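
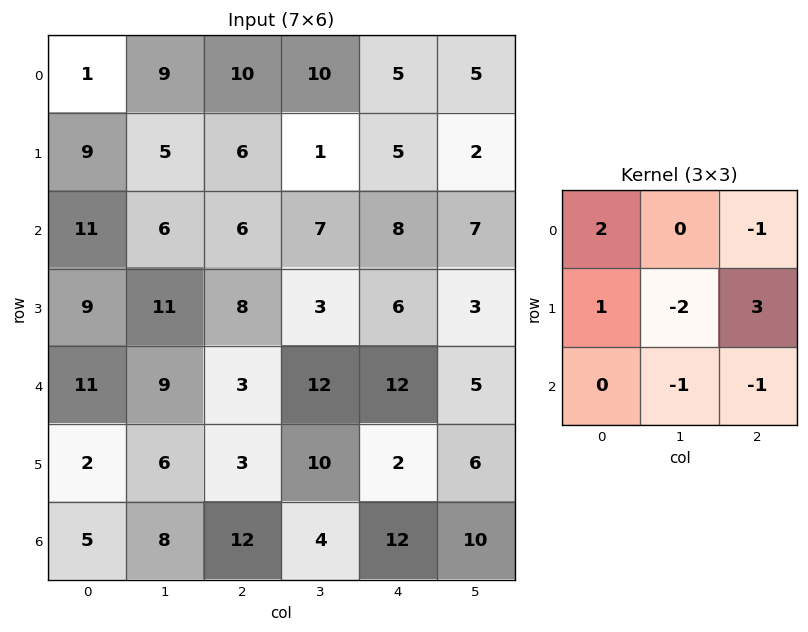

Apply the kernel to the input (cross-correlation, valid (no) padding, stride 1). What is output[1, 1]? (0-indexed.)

The receptive field on the input at this output position is [5 6 1 / 6 6 7 / 11 8 3]. Elementwise product with the kernel and sum: 5·2 + 1·-1 + 6·1 + 6·-2 + 7·3 + 8·-1 + 3·-1.

13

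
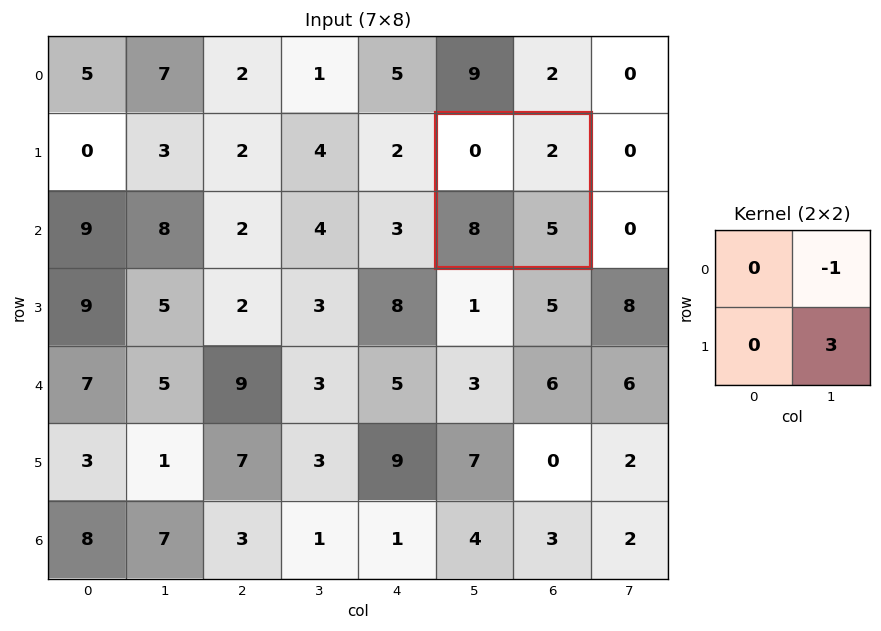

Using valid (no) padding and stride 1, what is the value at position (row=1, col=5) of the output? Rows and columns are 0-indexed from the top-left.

13

The receptive field on the input at this output position is [0 2 / 8 5]. Elementwise product with the kernel and sum: 2·-1 + 5·3.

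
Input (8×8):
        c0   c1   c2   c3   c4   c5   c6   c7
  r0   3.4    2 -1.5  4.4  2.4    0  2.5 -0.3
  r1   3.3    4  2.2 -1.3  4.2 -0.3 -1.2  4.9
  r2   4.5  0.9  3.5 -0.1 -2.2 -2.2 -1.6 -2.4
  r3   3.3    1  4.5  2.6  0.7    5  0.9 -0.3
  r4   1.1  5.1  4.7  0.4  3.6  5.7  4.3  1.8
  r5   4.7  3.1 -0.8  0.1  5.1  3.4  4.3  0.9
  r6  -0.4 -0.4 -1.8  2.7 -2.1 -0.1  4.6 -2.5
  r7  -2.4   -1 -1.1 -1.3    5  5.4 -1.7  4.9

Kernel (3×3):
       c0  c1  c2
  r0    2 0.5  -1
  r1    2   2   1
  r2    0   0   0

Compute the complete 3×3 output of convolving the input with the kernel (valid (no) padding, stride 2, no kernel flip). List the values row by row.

26.1 2.8 8.9
19.05 24.05 8.4
14.85 9.7 27.05

Output[0,0]: The receptive field on the input at this output position is [3.4 2 -1.5 / 3.3 4 2.2 / 4.5 0.9 3.5]. Elementwise product with the kernel and sum: 3.4·2 + 2·0.5 + -1.5·-1 + 3.3·2 + 4·2 + 2.2·1.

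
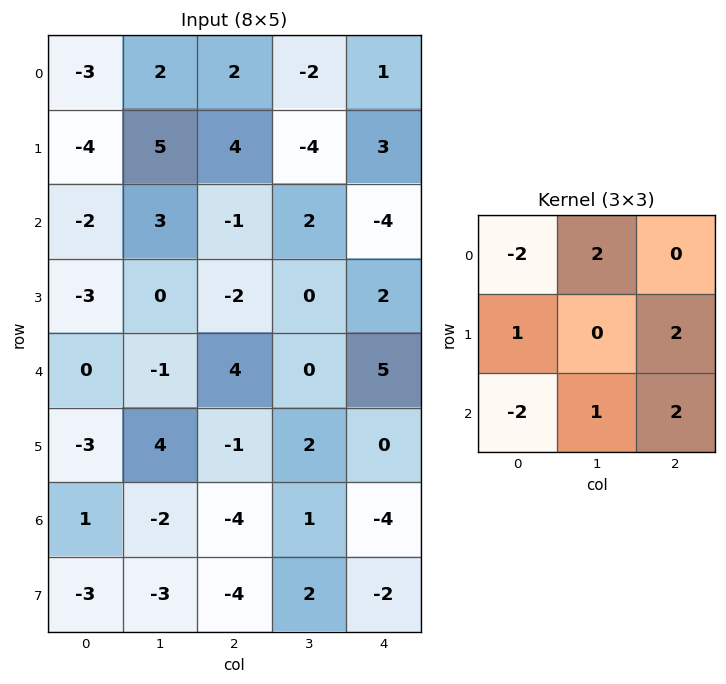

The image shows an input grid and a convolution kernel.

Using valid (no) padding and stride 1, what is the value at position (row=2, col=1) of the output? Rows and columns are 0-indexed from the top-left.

-2

The receptive field on the input at this output position is [3 -1 2 / 0 -2 0 / -1 4 0]. Elementwise product with the kernel and sum: 3·-2 + -1·2 + 0·1 + 0·2 + -1·-2 + 4·1 + 0·2.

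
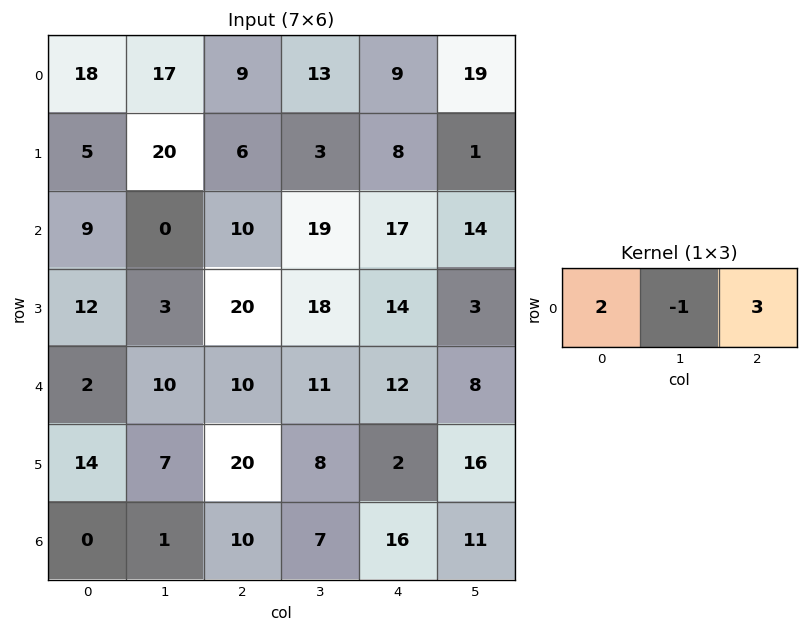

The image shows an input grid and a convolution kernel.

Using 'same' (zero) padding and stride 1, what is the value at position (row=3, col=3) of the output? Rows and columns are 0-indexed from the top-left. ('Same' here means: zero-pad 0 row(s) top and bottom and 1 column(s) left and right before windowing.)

64

The receptive field on the zero-padded input at this output position is [20 18 14]. Elementwise product with the kernel and sum: 20·2 + 18·-1 + 14·3.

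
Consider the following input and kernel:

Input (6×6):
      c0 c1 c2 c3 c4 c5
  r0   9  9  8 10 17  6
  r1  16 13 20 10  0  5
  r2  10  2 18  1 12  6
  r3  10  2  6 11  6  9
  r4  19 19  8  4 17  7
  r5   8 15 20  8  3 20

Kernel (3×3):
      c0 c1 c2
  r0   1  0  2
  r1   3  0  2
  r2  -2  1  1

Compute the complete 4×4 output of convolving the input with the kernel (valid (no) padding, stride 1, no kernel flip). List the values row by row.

Output[0,0]: The receptive field on the input at this output position is [9 9 8 / 16 13 20 / 10 2 18]. Elementwise product with the kernel and sum: 9·1 + 8·2 + 16·3 + 20·2 + 10·-2 + 2·1 + 18·1.

113 103 79 78
110 54 103 28
77 6 77 80
114 87 47 62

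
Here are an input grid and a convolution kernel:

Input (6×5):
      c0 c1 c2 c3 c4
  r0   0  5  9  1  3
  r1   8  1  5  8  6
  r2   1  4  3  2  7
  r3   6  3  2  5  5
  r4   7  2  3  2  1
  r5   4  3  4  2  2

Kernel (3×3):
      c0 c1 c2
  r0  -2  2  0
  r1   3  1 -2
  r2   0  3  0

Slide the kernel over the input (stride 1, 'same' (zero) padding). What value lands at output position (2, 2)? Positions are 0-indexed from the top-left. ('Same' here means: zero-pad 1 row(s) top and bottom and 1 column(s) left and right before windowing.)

The receptive field on the zero-padded input at this output position is [1 5 8 / 4 3 2 / 3 2 5]. Elementwise product with the kernel and sum: 1·-2 + 5·2 + 4·3 + 3·1 + 2·-2 + 2·3.

25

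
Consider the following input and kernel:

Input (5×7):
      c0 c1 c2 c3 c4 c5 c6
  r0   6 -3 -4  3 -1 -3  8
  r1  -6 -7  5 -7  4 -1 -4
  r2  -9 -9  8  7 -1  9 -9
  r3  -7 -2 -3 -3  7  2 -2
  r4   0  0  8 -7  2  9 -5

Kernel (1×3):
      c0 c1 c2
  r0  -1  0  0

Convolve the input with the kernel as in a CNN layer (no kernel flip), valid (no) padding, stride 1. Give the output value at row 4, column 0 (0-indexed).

The receptive field on the input at this output position is [0 0 8]. Elementwise product with the kernel and sum: 0·-1.

0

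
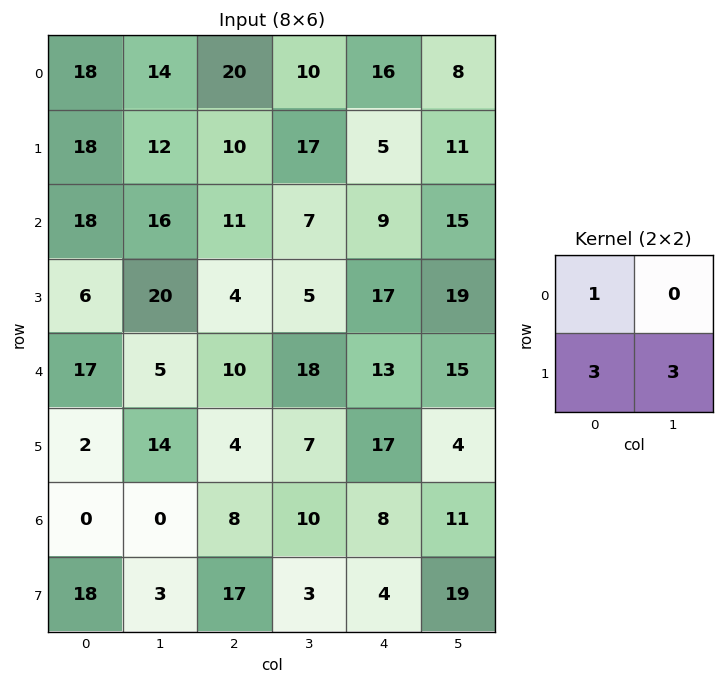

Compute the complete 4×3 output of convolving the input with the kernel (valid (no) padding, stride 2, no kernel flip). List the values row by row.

Output[0,0]: The receptive field on the input at this output position is [18 14 / 18 12]. Elementwise product with the kernel and sum: 18·1 + 18·3 + 12·3.
Output[0,1]: The receptive field on the input at this output position is [20 10 / 10 17]. Elementwise product with the kernel and sum: 20·1 + 10·3 + 17·3.

108 101 64
96 38 117
65 43 76
63 68 77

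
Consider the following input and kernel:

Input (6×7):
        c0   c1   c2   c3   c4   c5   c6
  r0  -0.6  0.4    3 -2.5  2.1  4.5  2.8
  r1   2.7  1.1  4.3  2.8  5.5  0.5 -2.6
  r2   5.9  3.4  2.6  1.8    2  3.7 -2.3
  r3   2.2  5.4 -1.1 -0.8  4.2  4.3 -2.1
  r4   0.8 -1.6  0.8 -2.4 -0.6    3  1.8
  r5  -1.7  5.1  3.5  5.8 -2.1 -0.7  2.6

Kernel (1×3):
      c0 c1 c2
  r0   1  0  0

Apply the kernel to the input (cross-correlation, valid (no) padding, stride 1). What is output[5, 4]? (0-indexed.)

-2.1

The receptive field on the input at this output position is [-2.1 -0.7 2.6]. Elementwise product with the kernel and sum: -2.1·1.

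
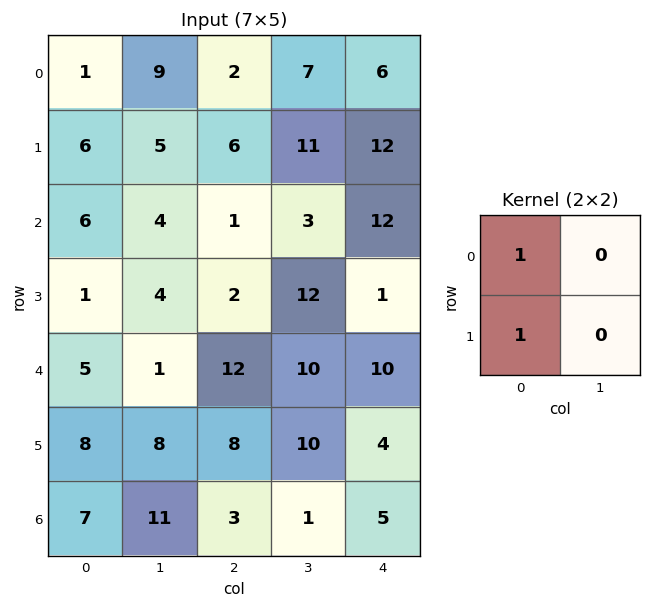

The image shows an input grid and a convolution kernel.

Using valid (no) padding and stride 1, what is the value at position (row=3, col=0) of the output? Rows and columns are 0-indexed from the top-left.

6

The receptive field on the input at this output position is [1 4 / 5 1]. Elementwise product with the kernel and sum: 1·1 + 5·1.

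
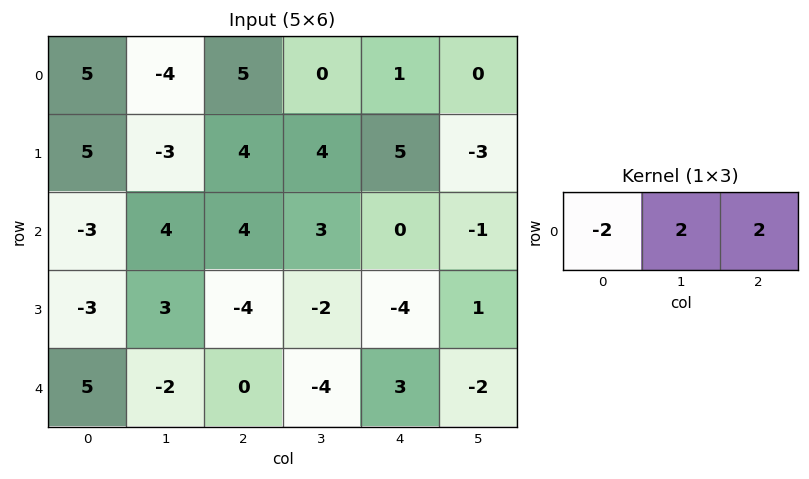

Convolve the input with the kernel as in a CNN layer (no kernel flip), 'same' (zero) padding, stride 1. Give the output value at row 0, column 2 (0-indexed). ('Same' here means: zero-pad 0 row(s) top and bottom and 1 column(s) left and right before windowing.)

The receptive field on the zero-padded input at this output position is [-4 5 0]. Elementwise product with the kernel and sum: -4·-2 + 5·2 + 0·2.

18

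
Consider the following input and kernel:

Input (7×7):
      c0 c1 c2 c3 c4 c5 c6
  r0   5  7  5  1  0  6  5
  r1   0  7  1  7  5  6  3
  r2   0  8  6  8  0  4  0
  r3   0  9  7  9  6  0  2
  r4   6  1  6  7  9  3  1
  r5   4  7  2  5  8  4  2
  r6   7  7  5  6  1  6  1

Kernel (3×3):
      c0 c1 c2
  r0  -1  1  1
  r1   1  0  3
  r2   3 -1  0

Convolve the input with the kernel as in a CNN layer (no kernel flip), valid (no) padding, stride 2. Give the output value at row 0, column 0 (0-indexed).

The receptive field on the input at this output position is [5 7 5 / 0 7 1 / 0 8 6]. Elementwise product with the kernel and sum: 5·-1 + 7·1 + 5·1 + 0·1 + 1·3 + 0·3 + 8·-1.

2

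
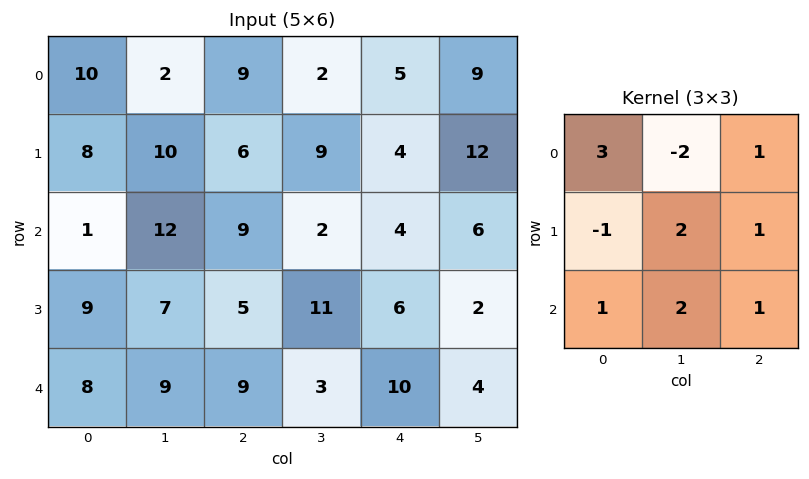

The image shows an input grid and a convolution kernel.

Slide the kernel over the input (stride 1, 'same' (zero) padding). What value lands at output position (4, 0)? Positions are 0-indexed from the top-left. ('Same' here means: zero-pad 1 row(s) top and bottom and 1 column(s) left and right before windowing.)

14

The receptive field on the zero-padded input at this output position is [0 9 7 / 0 8 9 / 0 0 0]. Elementwise product with the kernel and sum: 0·3 + 9·-2 + 7·1 + 0·-1 + 8·2 + 9·1 + 0·1 + 0·2 + 0·1.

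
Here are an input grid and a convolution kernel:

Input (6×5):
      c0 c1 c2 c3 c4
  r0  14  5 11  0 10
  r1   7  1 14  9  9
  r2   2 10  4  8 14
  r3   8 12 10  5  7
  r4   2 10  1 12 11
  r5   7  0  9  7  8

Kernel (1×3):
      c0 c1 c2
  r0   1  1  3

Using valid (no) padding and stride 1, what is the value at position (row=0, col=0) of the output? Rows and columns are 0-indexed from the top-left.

The receptive field on the input at this output position is [14 5 11]. Elementwise product with the kernel and sum: 14·1 + 5·1 + 11·3.

52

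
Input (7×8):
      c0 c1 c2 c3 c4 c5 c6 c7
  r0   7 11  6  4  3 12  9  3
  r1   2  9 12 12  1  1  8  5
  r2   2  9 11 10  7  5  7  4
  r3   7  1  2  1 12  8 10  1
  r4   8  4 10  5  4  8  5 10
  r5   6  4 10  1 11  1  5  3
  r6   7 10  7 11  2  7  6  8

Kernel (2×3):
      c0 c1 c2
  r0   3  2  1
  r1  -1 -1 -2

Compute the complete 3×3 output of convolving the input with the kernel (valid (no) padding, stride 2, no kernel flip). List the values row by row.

14 3 24
23 33 -2
12 11 11

Output[0,0]: The receptive field on the input at this output position is [7 11 6 / 2 9 12]. Elementwise product with the kernel and sum: 7·3 + 11·2 + 6·1 + 2·-1 + 9·-1 + 12·-2.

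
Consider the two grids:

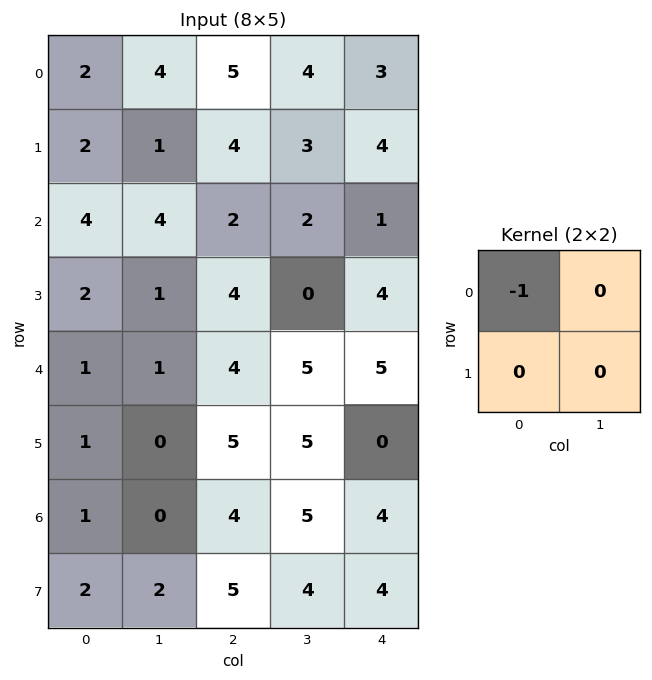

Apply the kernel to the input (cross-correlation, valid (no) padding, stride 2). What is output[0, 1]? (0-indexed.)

-5

The receptive field on the input at this output position is [5 4 / 4 3]. Elementwise product with the kernel and sum: 5·-1.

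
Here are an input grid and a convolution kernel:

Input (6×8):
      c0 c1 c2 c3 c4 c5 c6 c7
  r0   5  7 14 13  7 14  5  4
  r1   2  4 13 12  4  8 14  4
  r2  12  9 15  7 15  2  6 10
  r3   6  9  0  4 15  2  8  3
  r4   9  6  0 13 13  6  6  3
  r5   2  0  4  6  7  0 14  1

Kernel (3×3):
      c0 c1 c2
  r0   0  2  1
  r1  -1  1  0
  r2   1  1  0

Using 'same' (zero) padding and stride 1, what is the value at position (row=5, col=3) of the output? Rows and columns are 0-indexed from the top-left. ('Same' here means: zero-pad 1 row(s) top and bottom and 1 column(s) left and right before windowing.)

The receptive field on the zero-padded input at this output position is [0 13 13 / 4 6 7 / 0 0 0]. Elementwise product with the kernel and sum: 13·2 + 13·1 + 4·-1 + 6·1 + 0·1 + 0·1.

41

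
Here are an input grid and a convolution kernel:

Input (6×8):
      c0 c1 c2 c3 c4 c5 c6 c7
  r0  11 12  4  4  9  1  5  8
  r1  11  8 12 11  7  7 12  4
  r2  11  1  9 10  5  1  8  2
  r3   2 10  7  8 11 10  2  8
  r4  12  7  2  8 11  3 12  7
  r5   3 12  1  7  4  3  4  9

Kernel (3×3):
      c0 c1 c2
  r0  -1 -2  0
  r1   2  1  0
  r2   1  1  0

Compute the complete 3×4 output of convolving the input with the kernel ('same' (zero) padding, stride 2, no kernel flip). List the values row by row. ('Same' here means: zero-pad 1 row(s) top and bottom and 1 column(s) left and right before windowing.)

22 48 35 26
-9 -4 19 -9
11 5 8 11

Output[0,0]: The receptive field on the zero-padded input at this output position is [0 0 0 / 0 11 12 / 0 11 8]. Elementwise product with the kernel and sum: 0·-1 + 0·-2 + 0·2 + 11·1 + 0·1 + 11·1.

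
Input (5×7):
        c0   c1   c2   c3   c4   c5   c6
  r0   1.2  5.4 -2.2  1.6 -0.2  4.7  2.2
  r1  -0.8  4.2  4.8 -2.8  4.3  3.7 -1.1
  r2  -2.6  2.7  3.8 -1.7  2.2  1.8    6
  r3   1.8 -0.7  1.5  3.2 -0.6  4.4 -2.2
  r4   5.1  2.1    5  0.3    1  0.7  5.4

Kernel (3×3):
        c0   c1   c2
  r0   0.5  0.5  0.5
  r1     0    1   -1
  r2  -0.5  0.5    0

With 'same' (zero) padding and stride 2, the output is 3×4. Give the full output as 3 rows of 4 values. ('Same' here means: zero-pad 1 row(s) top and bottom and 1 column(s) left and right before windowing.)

-4.6 -3.5 -1.35 -0.2
-2.7 9.7 1.1 4
3.55 6.7 3.8 6.5

Output[0,0]: The receptive field on the zero-padded input at this output position is [0 0 0 / 0 1.2 5.4 / 0 -0.8 4.2]. Elementwise product with the kernel and sum: 0·0.5 + 0·0.5 + 0·0.5 + 1.2·1 + 5.4·-1 + 0·-0.5 + -0.8·0.5.
Output[0,1]: The receptive field on the zero-padded input at this output position is [0 0 0 / 5.4 -2.2 1.6 / 4.2 4.8 -2.8]. Elementwise product with the kernel and sum: 0·0.5 + 0·0.5 + 0·0.5 + -2.2·1 + 1.6·-1 + 4.2·-0.5 + 4.8·0.5.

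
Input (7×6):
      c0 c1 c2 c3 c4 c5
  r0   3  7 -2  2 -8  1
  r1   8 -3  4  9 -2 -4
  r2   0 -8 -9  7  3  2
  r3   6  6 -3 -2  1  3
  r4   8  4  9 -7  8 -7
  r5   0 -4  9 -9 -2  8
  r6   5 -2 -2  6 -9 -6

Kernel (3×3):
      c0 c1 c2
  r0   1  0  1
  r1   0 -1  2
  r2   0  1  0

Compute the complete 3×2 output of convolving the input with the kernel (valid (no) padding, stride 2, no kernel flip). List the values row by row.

Output[0,0]: The receptive field on the input at this output position is [3 7 -2 / 8 -3 4 / 0 -8 -9]. Elementwise product with the kernel and sum: 3·1 + -2·1 + -3·-1 + 4·2 + -8·1.
Output[0,1]: The receptive field on the input at this output position is [-2 2 -8 / 4 9 -2 / -9 7 3]. Elementwise product with the kernel and sum: -2·1 + -8·1 + 9·-1 + -2·2 + 7·1.

4 -16
-17 -9
37 28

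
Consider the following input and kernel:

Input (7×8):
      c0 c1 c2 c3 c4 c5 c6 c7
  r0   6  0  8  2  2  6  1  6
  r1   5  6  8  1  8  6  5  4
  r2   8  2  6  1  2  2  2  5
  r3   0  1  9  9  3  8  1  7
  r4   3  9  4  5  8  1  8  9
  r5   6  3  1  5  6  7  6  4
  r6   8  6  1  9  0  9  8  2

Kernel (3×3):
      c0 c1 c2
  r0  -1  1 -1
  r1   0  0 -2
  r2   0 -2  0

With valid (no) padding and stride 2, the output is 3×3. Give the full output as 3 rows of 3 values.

Output[0,0]: The receptive field on the input at this output position is [6 0 8 / 5 6 8 / 8 2 6]. Elementwise product with the kernel and sum: 6·-1 + 0·1 + 8·-1 + 8·-2 + 2·-2.

-34 -26 -11
-48 -23 -6
-12 -37 -45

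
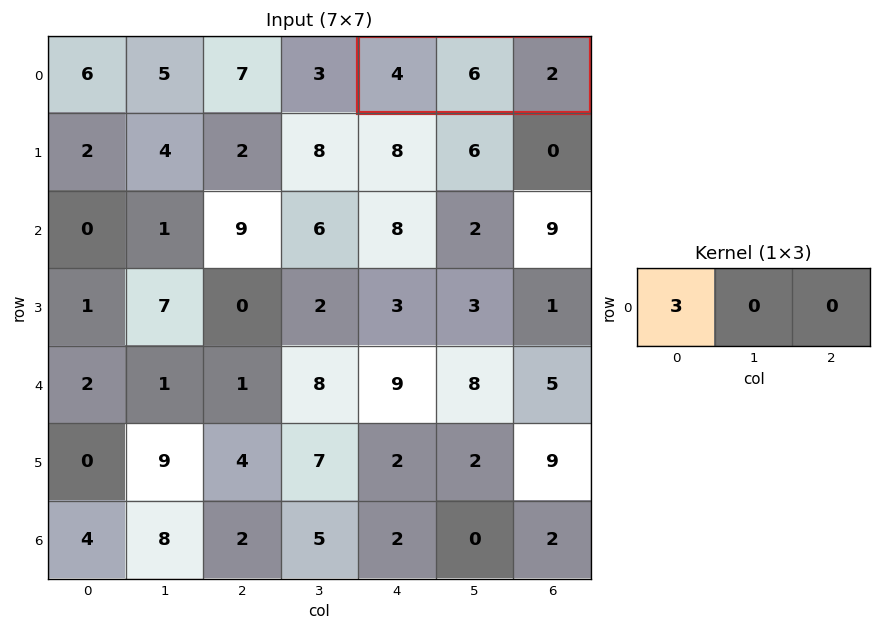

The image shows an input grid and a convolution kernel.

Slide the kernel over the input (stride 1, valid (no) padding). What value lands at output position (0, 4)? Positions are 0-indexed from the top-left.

The receptive field on the input at this output position is [4 6 2]. Elementwise product with the kernel and sum: 4·3.

12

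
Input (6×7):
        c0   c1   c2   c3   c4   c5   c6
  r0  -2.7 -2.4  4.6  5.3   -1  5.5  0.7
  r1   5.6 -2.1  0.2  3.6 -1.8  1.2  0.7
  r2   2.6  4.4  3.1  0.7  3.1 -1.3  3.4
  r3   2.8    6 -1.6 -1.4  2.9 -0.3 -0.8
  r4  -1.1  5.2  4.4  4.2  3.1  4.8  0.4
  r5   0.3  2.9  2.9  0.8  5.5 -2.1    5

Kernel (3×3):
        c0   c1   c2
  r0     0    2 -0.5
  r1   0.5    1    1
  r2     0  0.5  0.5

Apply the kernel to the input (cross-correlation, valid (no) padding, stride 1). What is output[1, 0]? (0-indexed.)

The receptive field on the input at this output position is [5.6 -2.1 0.2 / 2.6 4.4 3.1 / 2.8 6 -1.6]. Elementwise product with the kernel and sum: -2.1·2 + 0.2·-0.5 + 2.6·0.5 + 4.4·1 + 3.1·1 + 6·0.5 + -1.6·0.5.

6.7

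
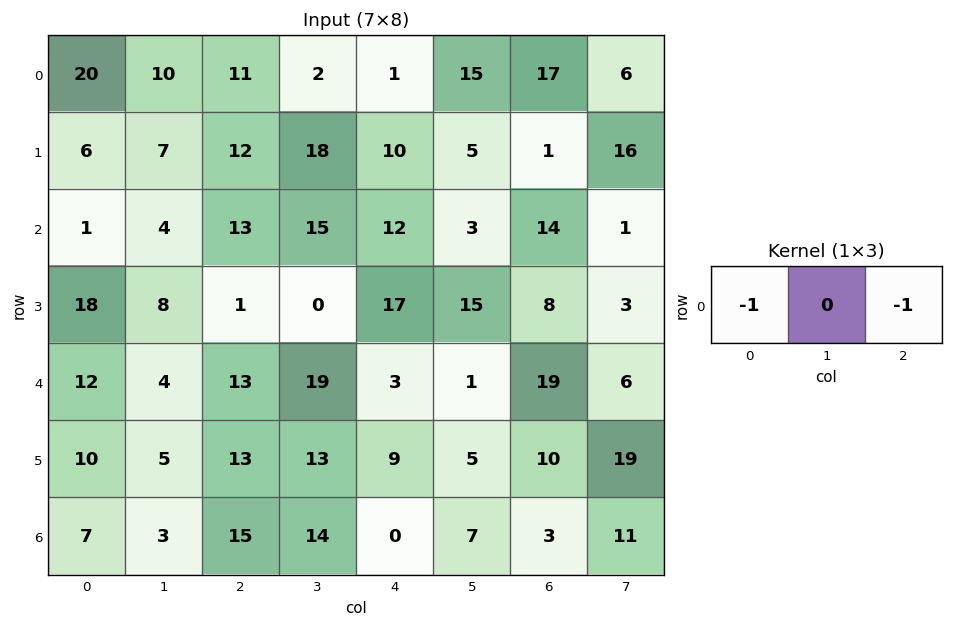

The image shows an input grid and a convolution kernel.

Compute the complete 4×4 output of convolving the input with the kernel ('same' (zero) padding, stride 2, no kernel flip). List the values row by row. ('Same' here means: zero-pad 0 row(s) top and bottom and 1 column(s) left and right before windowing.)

Output[0,0]: The receptive field on the zero-padded input at this output position is [0 20 10]. Elementwise product with the kernel and sum: 0·-1 + 10·-1.
Output[0,1]: The receptive field on the zero-padded input at this output position is [10 11 2]. Elementwise product with the kernel and sum: 10·-1 + 2·-1.

-10 -12 -17 -21
-4 -19 -18 -4
-4 -23 -20 -7
-3 -17 -21 -18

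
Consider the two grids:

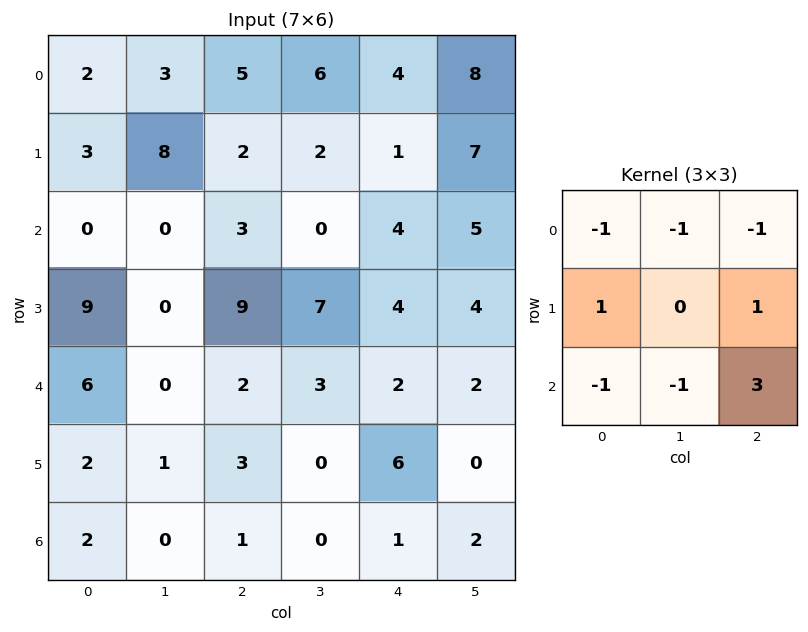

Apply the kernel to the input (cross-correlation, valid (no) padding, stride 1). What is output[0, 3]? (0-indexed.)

2

The receptive field on the input at this output position is [6 4 8 / 2 1 7 / 0 4 5]. Elementwise product with the kernel and sum: 6·-1 + 4·-1 + 8·-1 + 2·1 + 7·1 + 0·-1 + 4·-1 + 5·3.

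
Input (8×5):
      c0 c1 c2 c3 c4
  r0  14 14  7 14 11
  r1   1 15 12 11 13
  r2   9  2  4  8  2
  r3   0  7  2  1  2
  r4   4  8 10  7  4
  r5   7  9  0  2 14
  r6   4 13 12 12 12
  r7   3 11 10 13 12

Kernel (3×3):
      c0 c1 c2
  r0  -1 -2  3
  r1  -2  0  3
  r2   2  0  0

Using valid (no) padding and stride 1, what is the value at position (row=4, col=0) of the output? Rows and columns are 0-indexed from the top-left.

4

The receptive field on the input at this output position is [4 8 10 / 7 9 0 / 4 13 12]. Elementwise product with the kernel and sum: 4·-1 + 8·-2 + 10·3 + 7·-2 + 0·3 + 4·2.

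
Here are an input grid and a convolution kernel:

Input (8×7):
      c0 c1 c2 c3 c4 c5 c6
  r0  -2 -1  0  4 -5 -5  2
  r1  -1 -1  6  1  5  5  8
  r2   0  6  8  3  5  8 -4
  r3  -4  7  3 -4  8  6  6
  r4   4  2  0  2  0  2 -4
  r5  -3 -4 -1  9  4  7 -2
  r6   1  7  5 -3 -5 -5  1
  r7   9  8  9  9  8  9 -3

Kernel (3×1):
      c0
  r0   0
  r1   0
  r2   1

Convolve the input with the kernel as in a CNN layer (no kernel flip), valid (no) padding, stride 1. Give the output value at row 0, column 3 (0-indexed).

3

The receptive field on the input at this output position is [4 / 1 / 3]. Elementwise product with the kernel and sum: 3·1.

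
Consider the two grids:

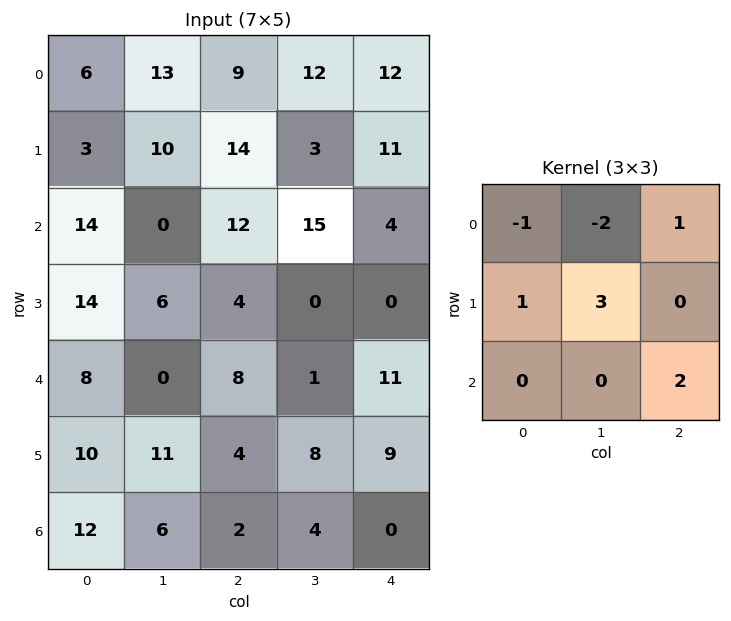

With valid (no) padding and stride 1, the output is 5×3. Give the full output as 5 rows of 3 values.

34 63 10
13 1 48
46 11 -12
-6 26 25
47 16 29

Output[0,0]: The receptive field on the input at this output position is [6 13 9 / 3 10 14 / 14 0 12]. Elementwise product with the kernel and sum: 6·-1 + 13·-2 + 9·1 + 3·1 + 10·3 + 12·2.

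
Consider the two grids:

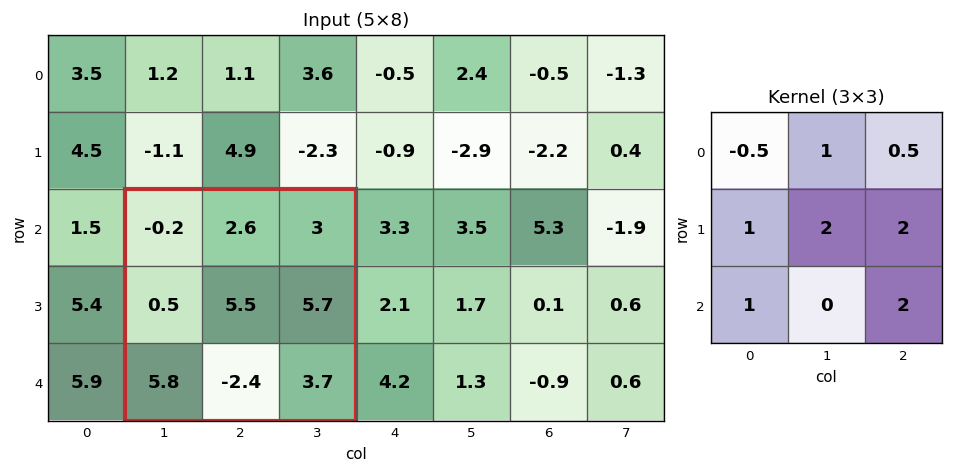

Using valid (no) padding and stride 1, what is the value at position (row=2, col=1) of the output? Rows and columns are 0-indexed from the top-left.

40.3

The receptive field on the input at this output position is [-0.2 2.6 3 / 0.5 5.5 5.7 / 5.8 -2.4 3.7]. Elementwise product with the kernel and sum: -0.2·-0.5 + 2.6·1 + 3·0.5 + 0.5·1 + 5.5·2 + 5.7·2 + 5.8·1 + 3.7·2.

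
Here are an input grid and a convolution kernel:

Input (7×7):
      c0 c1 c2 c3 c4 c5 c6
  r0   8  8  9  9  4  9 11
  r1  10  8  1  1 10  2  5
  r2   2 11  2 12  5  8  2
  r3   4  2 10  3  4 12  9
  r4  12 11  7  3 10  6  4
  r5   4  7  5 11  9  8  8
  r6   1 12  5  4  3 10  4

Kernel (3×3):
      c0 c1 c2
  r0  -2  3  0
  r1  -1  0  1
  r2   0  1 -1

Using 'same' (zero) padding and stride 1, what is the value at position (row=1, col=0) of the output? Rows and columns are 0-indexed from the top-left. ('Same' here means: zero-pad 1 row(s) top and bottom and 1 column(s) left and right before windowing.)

23

The receptive field on the zero-padded input at this output position is [0 8 8 / 0 10 8 / 0 2 11]. Elementwise product with the kernel and sum: 0·-2 + 8·3 + 0·-1 + 8·1 + 2·1 + 11·-1.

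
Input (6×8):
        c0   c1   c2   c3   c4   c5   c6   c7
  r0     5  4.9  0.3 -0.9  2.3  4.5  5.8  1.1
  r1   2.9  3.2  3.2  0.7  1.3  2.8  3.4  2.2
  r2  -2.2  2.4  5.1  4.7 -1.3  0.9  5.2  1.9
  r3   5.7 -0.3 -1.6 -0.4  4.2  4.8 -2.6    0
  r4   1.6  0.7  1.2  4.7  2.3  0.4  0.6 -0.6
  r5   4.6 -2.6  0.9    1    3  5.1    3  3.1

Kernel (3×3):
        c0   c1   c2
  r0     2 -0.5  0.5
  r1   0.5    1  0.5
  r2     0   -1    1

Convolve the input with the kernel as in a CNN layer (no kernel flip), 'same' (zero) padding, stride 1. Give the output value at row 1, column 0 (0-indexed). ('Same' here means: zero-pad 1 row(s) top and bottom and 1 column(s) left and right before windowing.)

9.05

The receptive field on the zero-padded input at this output position is [0 5 4.9 / 0 2.9 3.2 / 0 -2.2 2.4]. Elementwise product with the kernel and sum: 0·2 + 5·-0.5 + 4.9·0.5 + 0·0.5 + 2.9·1 + 3.2·0.5 + -2.2·-1 + 2.4·1.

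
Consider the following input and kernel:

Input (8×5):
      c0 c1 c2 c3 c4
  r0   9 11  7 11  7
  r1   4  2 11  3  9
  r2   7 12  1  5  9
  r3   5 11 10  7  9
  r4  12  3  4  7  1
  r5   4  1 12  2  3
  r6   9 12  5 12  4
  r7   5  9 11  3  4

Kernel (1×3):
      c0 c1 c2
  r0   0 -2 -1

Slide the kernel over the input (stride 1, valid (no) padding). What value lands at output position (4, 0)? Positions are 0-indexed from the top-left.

The receptive field on the input at this output position is [12 3 4]. Elementwise product with the kernel and sum: 3·-2 + 4·-1.

-10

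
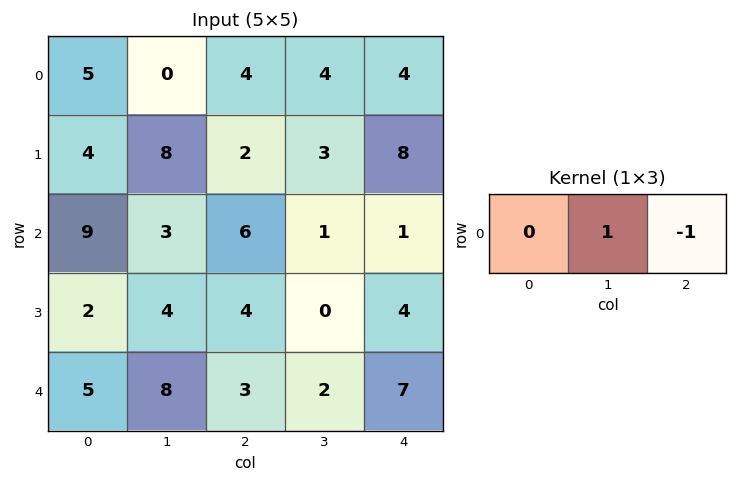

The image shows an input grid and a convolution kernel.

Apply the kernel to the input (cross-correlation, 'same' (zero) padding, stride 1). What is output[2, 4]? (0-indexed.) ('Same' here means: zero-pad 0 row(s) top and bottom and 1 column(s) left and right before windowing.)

The receptive field on the zero-padded input at this output position is [1 1 0]. Elementwise product with the kernel and sum: 1·1 + 0·-1.

1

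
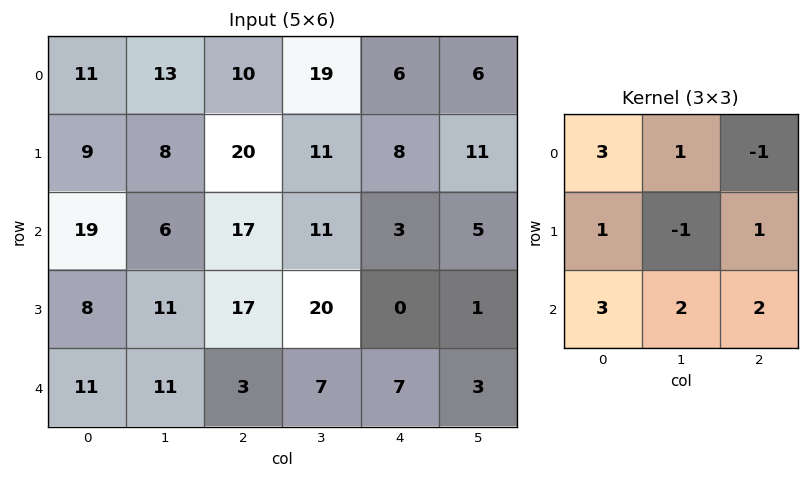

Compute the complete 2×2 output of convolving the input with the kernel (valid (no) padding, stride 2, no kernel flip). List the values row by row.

Output[0,0]: The receptive field on the input at this output position is [11 13 10 / 9 8 20 / 19 6 17]. Elementwise product with the kernel and sum: 11·3 + 13·1 + 10·-1 + 9·1 + 8·-1 + 20·1 + 19·3 + 6·2 + 17·2.

160 139
121 93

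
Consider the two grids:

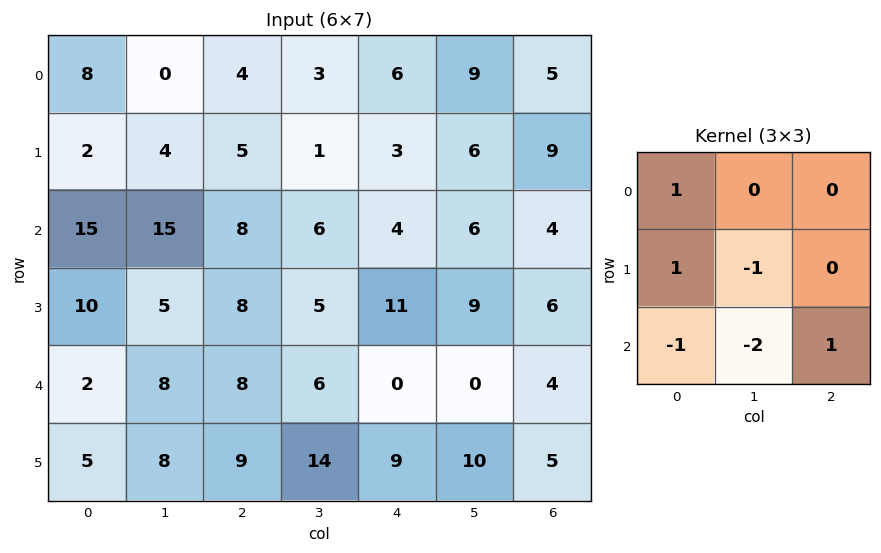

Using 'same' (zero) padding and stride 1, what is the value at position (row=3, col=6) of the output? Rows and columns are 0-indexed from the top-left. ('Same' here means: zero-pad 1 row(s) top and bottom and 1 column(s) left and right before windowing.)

1

The receptive field on the zero-padded input at this output position is [6 4 0 / 9 6 0 / 0 4 0]. Elementwise product with the kernel and sum: 6·1 + 9·1 + 6·-1 + 0·-1 + 4·-2 + 0·1.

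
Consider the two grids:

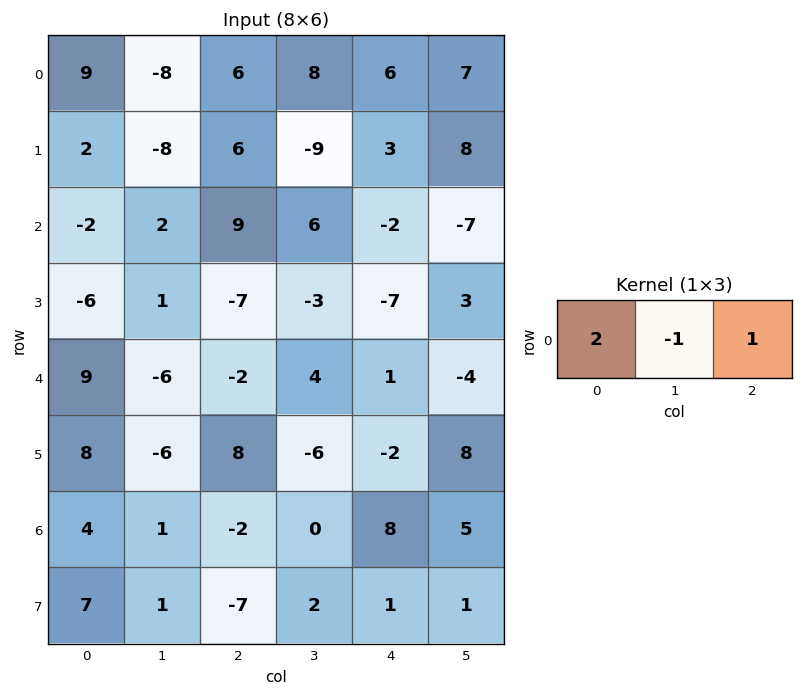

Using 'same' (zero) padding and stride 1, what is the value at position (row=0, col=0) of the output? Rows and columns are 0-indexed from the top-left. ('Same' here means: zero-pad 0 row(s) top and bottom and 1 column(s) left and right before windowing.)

-17

The receptive field on the zero-padded input at this output position is [0 9 -8]. Elementwise product with the kernel and sum: 0·2 + 9·-1 + -8·1.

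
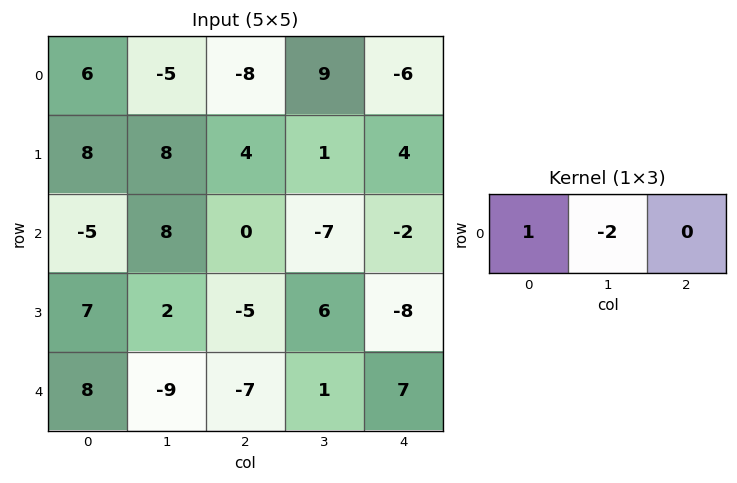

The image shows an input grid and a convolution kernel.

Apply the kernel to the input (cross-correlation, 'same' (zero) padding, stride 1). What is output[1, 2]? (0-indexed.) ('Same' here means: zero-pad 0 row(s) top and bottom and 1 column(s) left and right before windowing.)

0

The receptive field on the zero-padded input at this output position is [8 4 1]. Elementwise product with the kernel and sum: 8·1 + 4·-2.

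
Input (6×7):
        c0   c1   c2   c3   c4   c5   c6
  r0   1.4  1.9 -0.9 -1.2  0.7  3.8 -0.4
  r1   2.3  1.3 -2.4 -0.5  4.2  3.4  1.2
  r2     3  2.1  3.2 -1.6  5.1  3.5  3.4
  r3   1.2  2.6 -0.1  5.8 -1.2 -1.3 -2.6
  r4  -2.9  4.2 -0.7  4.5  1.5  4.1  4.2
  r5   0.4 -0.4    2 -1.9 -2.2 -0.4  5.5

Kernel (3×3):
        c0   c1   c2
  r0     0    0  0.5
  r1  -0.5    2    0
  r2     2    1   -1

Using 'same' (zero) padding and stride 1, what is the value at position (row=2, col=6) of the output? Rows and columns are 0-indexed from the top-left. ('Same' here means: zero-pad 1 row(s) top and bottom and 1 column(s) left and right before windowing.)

The receptive field on the zero-padded input at this output position is [3.4 1.2 0 / 3.5 3.4 0 / -1.3 -2.6 0]. Elementwise product with the kernel and sum: 0·0.5 + 3.5·-0.5 + 3.4·2 + -1.3·2 + -2.6·1 + 0·-1.

-0.15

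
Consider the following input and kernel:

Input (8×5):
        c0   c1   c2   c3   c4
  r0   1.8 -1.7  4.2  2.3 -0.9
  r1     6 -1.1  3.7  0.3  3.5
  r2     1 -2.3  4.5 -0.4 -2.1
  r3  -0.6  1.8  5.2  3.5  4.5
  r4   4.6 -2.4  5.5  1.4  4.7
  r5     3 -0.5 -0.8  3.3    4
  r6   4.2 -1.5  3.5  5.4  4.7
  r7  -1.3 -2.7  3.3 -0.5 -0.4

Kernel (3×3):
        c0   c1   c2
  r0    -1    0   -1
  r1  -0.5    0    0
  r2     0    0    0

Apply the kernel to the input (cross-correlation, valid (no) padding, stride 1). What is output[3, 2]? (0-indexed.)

The receptive field on the input at this output position is [5.2 3.5 4.5 / 5.5 1.4 4.7 / -0.8 3.3 4]. Elementwise product with the kernel and sum: 5.2·-1 + 4.5·-1 + 5.5·-0.5.

-12.45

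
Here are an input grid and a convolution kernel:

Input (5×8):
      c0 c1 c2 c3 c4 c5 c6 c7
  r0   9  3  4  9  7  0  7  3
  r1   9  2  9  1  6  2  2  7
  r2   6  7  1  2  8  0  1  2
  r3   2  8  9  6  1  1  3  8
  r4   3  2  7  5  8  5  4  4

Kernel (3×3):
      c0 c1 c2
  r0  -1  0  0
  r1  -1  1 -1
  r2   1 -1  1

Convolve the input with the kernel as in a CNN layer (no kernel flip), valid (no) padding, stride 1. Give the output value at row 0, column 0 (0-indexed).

-25

The receptive field on the input at this output position is [9 3 4 / 9 2 9 / 6 7 1]. Elementwise product with the kernel and sum: 9·-1 + 9·-1 + 2·1 + 9·-1 + 6·1 + 7·-1 + 1·1.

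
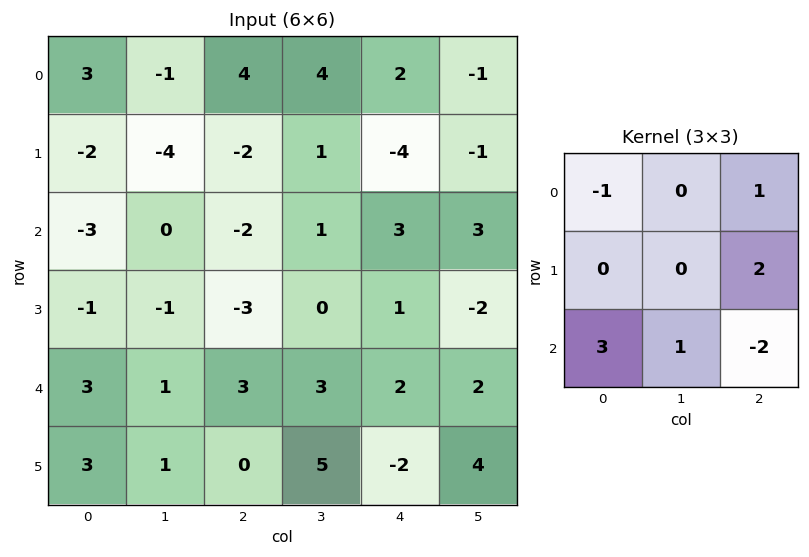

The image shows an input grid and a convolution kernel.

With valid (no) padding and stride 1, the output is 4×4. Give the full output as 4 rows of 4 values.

-8 3 -21 -7
-2 1 -7 9
-1 1 15 5
14 0 17 7

Output[0,0]: The receptive field on the input at this output position is [3 -1 4 / -2 -4 -2 / -3 0 -2]. Elementwise product with the kernel and sum: 3·-1 + 4·1 + -2·2 + -3·3 + 0·1 + -2·-2.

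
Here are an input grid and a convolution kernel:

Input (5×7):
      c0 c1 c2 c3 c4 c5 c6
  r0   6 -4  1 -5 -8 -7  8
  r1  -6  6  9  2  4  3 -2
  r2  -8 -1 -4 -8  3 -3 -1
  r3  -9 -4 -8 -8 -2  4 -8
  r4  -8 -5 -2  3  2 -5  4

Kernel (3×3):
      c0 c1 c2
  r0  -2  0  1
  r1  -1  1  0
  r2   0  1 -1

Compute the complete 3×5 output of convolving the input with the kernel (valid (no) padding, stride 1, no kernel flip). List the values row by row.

4 10 -28 11 21
32 -13 -24 4 -4
14 -15 12 26 -10

Output[0,0]: The receptive field on the input at this output position is [6 -4 1 / -6 6 9 / -8 -1 -4]. Elementwise product with the kernel and sum: 6·-2 + 1·1 + -6·-1 + 6·1 + -1·1 + -4·-1.
Output[0,1]: The receptive field on the input at this output position is [-4 1 -5 / 6 9 2 / -1 -4 -8]. Elementwise product with the kernel and sum: -4·-2 + -5·1 + 6·-1 + 9·1 + -4·1 + -8·-1.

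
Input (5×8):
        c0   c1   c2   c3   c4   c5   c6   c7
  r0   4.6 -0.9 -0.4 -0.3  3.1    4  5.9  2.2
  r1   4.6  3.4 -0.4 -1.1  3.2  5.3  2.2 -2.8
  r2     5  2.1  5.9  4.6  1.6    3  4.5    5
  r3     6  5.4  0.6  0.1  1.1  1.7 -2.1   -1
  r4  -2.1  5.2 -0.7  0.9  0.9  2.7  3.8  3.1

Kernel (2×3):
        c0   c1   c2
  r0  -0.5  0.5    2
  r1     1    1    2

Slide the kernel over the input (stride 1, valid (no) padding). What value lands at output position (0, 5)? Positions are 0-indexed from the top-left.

7.25

The receptive field on the input at this output position is [4 5.9 2.2 / 5.3 2.2 -2.8]. Elementwise product with the kernel and sum: 4·-0.5 + 5.9·0.5 + 2.2·2 + 5.3·1 + 2.2·1 + -2.8·2.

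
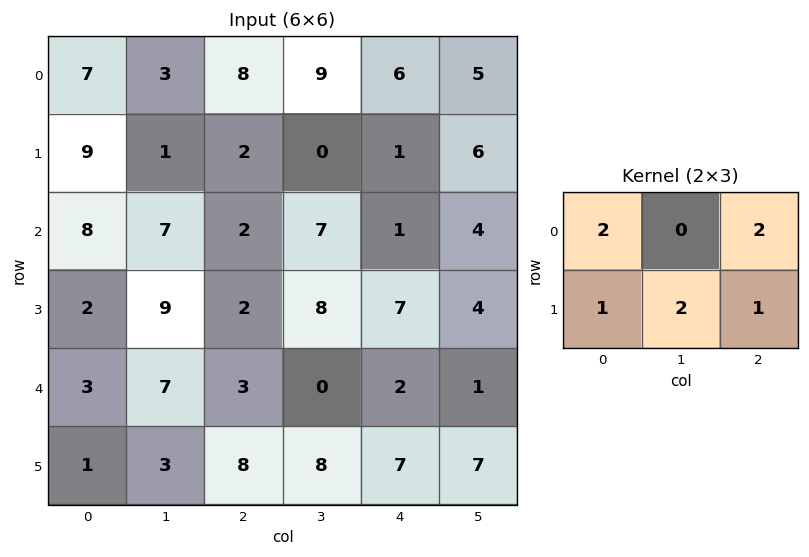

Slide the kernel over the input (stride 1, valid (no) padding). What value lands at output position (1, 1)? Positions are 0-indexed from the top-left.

20

The receptive field on the input at this output position is [1 2 0 / 7 2 7]. Elementwise product with the kernel and sum: 1·2 + 0·2 + 7·1 + 2·2 + 7·1.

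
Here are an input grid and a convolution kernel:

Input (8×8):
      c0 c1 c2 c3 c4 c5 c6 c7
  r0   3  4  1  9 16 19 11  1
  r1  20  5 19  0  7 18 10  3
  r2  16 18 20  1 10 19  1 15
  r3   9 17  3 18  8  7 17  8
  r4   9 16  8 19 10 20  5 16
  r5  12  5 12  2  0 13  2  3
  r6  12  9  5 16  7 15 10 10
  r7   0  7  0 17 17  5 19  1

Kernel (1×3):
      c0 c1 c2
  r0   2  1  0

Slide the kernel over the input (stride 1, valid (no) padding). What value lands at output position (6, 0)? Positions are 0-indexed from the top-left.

The receptive field on the input at this output position is [12 9 5]. Elementwise product with the kernel and sum: 12·2 + 9·1.

33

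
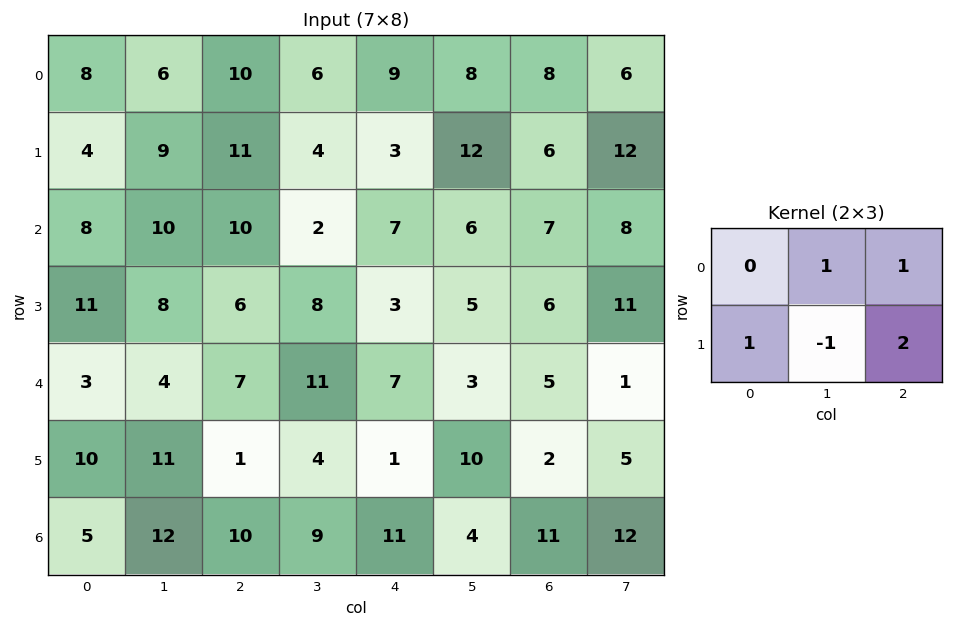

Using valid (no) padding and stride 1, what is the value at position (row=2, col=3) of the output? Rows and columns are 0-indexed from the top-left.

28

The receptive field on the input at this output position is [2 7 6 / 8 3 5]. Elementwise product with the kernel and sum: 7·1 + 6·1 + 8·1 + 3·-1 + 5·2.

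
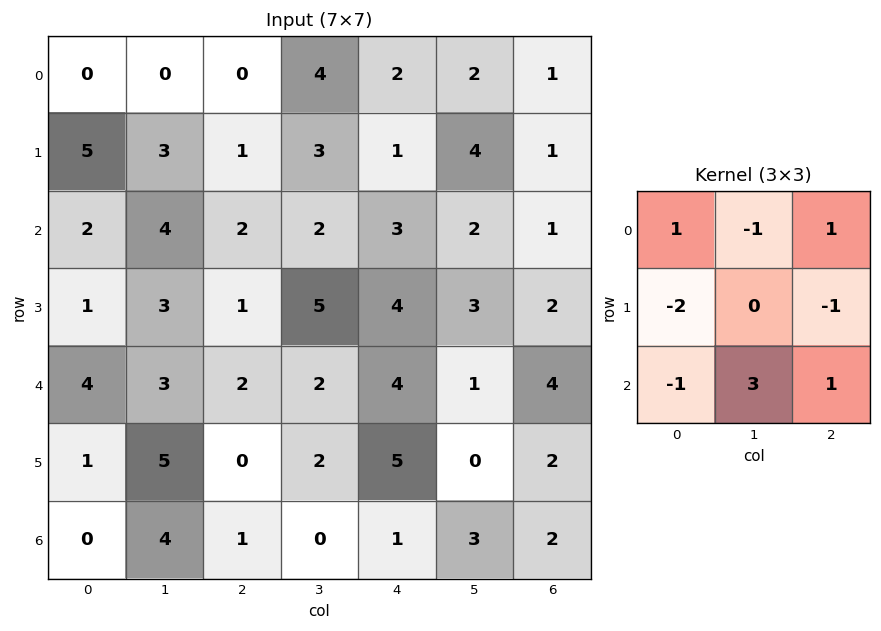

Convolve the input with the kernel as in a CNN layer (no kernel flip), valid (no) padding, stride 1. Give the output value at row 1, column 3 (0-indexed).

10

The receptive field on the input at this output position is [3 1 4 / 2 3 2 / 5 4 3]. Elementwise product with the kernel and sum: 3·1 + 1·-1 + 4·1 + 2·-2 + 2·-1 + 5·-1 + 4·3 + 3·1.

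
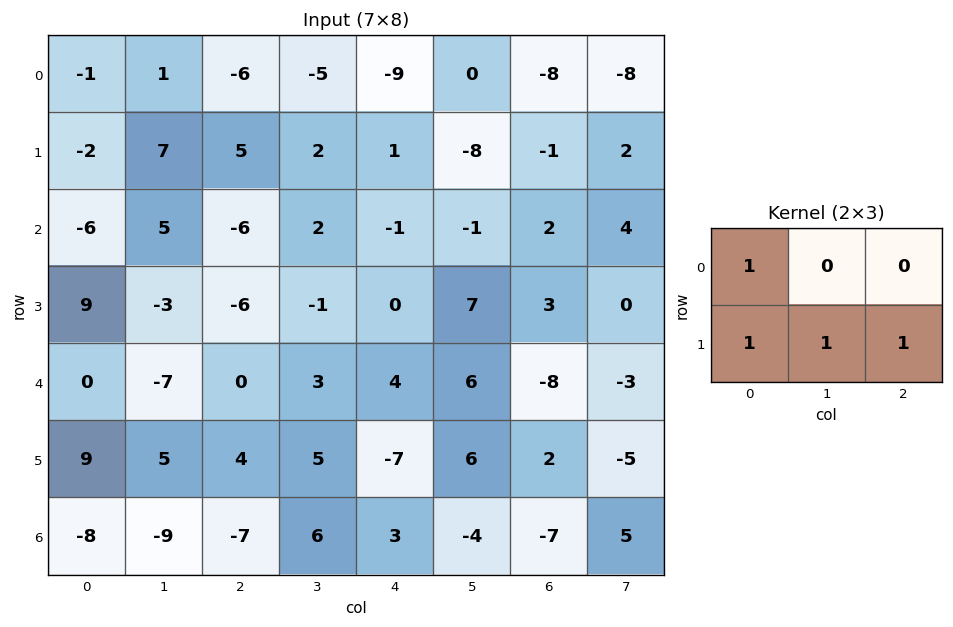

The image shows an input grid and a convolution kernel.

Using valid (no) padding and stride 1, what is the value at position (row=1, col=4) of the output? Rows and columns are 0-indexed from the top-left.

1

The receptive field on the input at this output position is [1 -8 -1 / -1 -1 2]. Elementwise product with the kernel and sum: 1·1 + -1·1 + -1·1 + 2·1.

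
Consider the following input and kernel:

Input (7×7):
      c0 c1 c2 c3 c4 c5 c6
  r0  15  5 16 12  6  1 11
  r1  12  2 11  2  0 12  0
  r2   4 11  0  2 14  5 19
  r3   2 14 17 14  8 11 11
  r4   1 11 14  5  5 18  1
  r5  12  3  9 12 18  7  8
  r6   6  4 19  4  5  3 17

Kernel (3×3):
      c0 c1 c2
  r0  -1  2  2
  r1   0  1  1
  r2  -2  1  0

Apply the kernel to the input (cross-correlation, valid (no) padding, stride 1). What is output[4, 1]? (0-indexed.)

59

The receptive field on the input at this output position is [11 14 5 / 3 9 12 / 4 19 4]. Elementwise product with the kernel and sum: 11·-1 + 14·2 + 5·2 + 9·1 + 12·1 + 4·-2 + 19·1.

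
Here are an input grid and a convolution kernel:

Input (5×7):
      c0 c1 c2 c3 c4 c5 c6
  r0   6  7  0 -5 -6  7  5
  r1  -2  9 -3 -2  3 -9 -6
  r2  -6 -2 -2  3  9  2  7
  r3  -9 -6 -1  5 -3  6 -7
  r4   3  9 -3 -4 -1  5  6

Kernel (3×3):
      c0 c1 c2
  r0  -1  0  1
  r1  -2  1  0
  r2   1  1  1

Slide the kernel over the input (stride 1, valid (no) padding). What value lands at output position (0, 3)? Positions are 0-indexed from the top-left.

33

The receptive field on the input at this output position is [-5 -6 7 / -2 3 -9 / 3 9 2]. Elementwise product with the kernel and sum: -5·-1 + 7·1 + -2·-2 + 3·1 + 3·1 + 9·1 + 2·1.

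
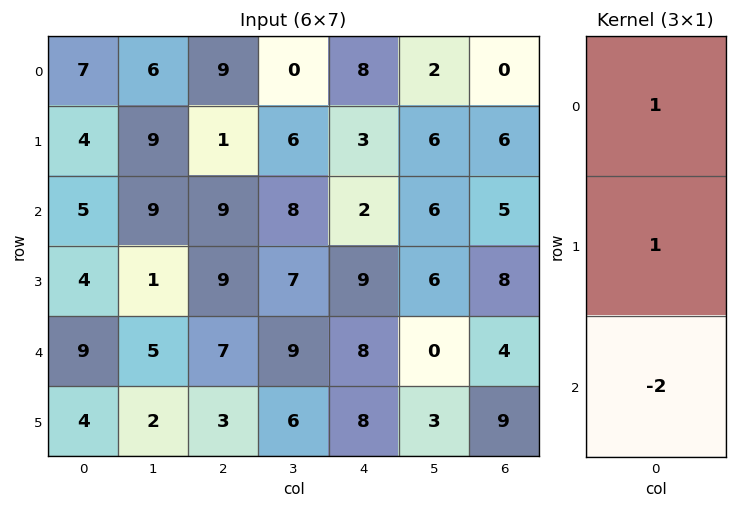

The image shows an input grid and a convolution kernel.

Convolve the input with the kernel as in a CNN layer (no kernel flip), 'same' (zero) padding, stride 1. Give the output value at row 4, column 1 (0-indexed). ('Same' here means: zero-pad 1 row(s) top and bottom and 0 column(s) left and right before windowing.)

The receptive field on the zero-padded input at this output position is [1 / 5 / 2]. Elementwise product with the kernel and sum: 1·1 + 5·1 + 2·-2.

2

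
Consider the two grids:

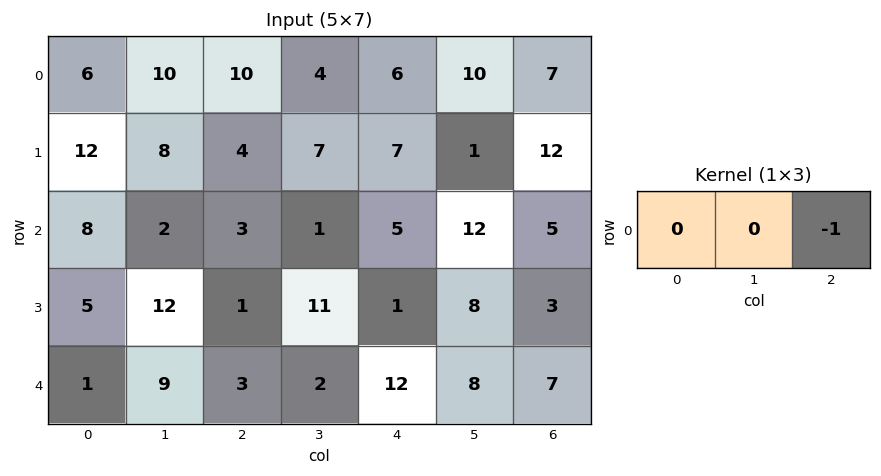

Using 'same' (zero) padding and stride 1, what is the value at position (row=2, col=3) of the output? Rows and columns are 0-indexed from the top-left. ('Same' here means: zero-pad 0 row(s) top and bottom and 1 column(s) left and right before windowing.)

-5

The receptive field on the zero-padded input at this output position is [3 1 5]. Elementwise product with the kernel and sum: 5·-1.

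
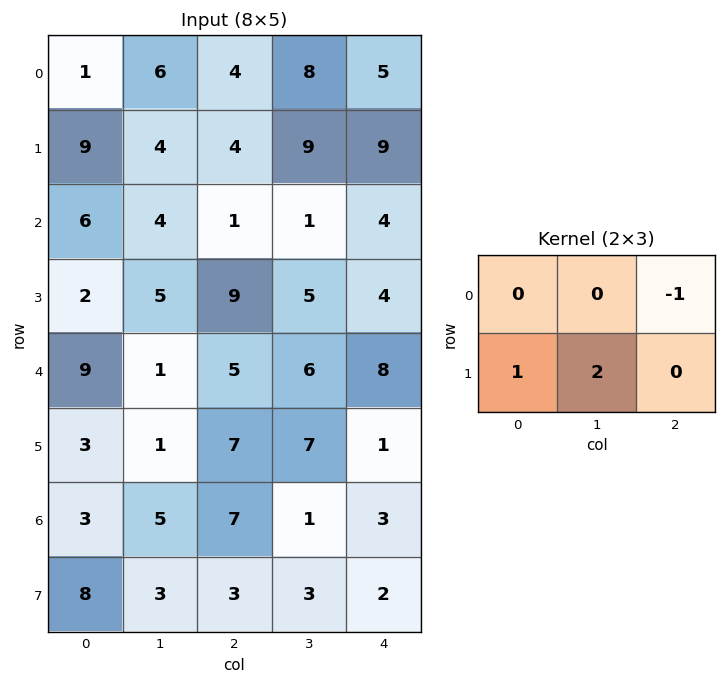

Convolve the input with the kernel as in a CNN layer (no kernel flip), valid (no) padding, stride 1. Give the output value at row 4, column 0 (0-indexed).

0

The receptive field on the input at this output position is [9 1 5 / 3 1 7]. Elementwise product with the kernel and sum: 5·-1 + 3·1 + 1·2.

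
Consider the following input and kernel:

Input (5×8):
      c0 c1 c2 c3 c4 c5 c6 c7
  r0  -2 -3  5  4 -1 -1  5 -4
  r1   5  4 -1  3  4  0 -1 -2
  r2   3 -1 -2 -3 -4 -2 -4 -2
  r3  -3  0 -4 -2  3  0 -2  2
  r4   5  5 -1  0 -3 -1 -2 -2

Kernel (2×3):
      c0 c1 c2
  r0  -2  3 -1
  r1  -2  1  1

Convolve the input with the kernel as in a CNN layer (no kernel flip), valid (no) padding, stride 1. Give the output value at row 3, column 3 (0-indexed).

9

The receptive field on the input at this output position is [-2 3 0 / 0 -3 -1]. Elementwise product with the kernel and sum: -2·-2 + 3·3 + 0·-1 + 0·-2 + -3·1 + -1·1.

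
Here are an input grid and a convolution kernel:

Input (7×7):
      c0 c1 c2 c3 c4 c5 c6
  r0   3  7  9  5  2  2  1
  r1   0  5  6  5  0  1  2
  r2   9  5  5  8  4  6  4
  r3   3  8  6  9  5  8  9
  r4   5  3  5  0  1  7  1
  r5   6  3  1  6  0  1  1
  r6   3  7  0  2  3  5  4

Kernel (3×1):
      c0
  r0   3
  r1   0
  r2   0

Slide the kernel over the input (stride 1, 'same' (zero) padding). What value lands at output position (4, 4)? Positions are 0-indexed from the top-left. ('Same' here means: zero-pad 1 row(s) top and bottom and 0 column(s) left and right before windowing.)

15

The receptive field on the zero-padded input at this output position is [5 / 1 / 0]. Elementwise product with the kernel and sum: 5·3.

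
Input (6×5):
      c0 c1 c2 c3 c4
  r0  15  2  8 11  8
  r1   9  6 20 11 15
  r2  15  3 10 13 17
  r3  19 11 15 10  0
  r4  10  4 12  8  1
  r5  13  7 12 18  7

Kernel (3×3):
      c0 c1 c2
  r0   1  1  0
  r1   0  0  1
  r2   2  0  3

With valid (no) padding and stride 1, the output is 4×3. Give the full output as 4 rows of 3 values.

Output[0,0]: The receptive field on the input at this output position is [15 2 8 / 9 6 20 / 15 3 10]. Elementwise product with the kernel and sum: 15·1 + 2·1 + 20·1 + 15·2 + 10·3.

97 66 105
108 91 78
89 55 50
104 102 71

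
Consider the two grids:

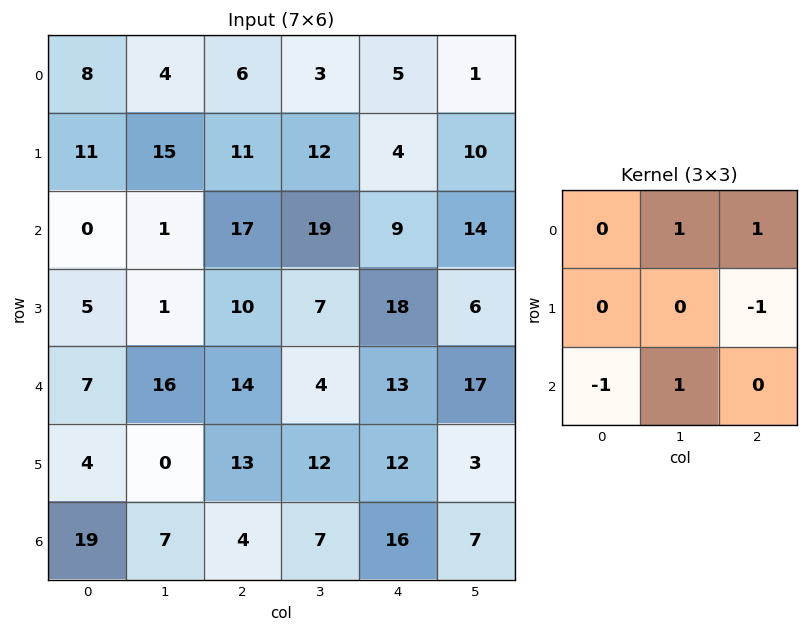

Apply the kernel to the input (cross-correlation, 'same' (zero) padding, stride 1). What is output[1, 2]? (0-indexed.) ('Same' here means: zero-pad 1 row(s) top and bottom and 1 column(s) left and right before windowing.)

13

The receptive field on the zero-padded input at this output position is [4 6 3 / 15 11 12 / 1 17 19]. Elementwise product with the kernel and sum: 6·1 + 3·1 + 12·-1 + 1·-1 + 17·1.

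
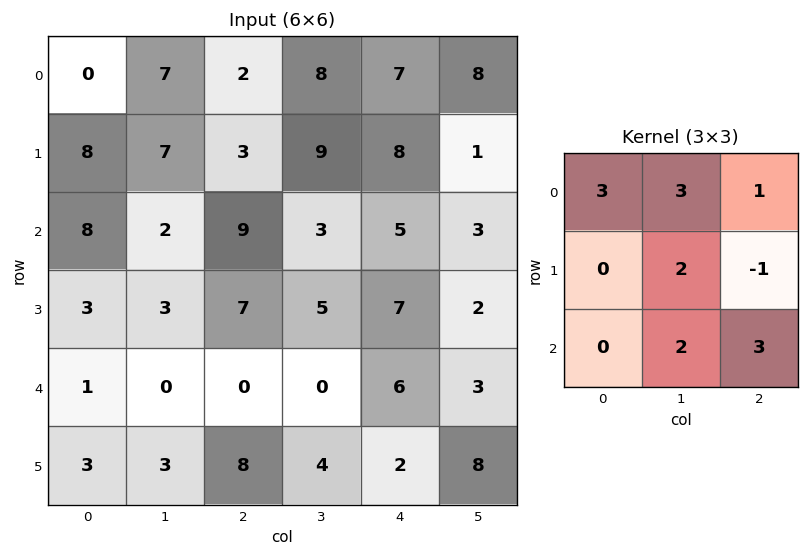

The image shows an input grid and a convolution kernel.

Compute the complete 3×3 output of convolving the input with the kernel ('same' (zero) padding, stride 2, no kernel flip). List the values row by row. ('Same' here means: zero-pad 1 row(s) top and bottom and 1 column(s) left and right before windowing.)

30 29 25
60 83 79
29 63 75

Output[0,0]: The receptive field on the zero-padded input at this output position is [0 0 0 / 0 0 7 / 0 8 7]. Elementwise product with the kernel and sum: 0·3 + 0·3 + 0·1 + 0·2 + 7·-1 + 8·2 + 7·3.
Output[0,1]: The receptive field on the zero-padded input at this output position is [0 0 0 / 7 2 8 / 7 3 9]. Elementwise product with the kernel and sum: 0·3 + 0·3 + 0·1 + 2·2 + 8·-1 + 3·2 + 9·3.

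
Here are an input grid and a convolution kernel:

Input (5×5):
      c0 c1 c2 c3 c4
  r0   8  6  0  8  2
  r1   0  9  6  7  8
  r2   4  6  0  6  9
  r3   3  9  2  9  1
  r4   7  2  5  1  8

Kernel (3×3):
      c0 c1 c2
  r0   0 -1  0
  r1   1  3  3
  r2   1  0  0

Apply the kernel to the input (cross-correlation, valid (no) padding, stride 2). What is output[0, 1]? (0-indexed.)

The receptive field on the input at this output position is [0 8 2 / 6 7 8 / 0 6 9]. Elementwise product with the kernel and sum: 8·-1 + 6·1 + 7·3 + 8·3 + 0·1.

43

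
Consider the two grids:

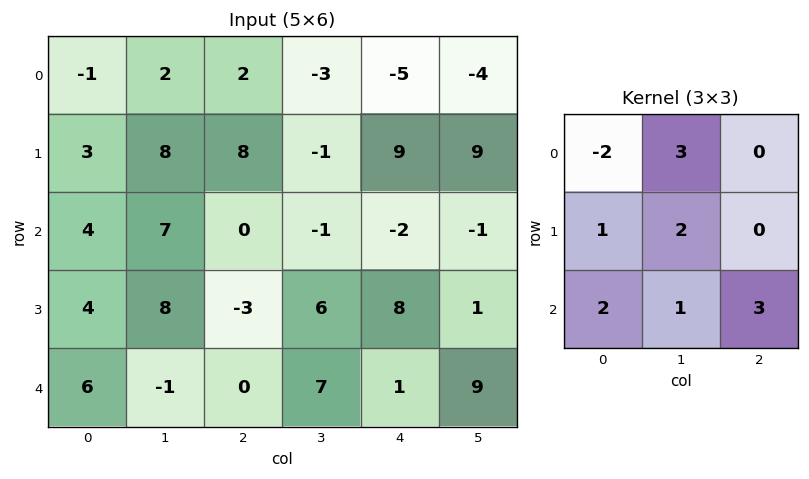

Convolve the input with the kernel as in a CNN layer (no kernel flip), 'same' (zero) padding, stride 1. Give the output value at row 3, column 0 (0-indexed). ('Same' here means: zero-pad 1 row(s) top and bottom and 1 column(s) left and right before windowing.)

The receptive field on the zero-padded input at this output position is [0 4 7 / 0 4 8 / 0 6 -1]. Elementwise product with the kernel and sum: 0·-2 + 4·3 + 0·1 + 4·2 + 0·2 + 6·1 + -1·3.

23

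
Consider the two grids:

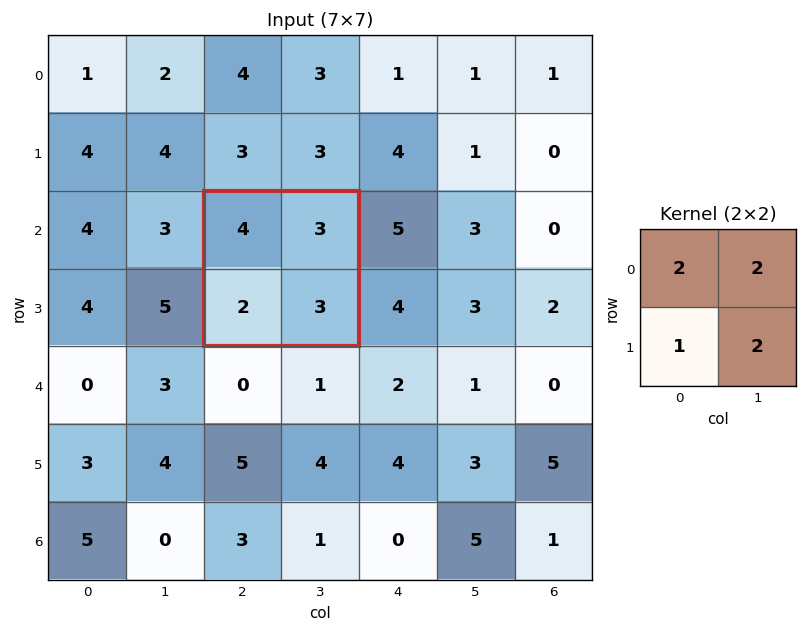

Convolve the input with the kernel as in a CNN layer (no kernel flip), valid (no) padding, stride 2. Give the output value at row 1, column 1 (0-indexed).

The receptive field on the input at this output position is [4 3 / 2 3]. Elementwise product with the kernel and sum: 4·2 + 3·2 + 2·1 + 3·2.

22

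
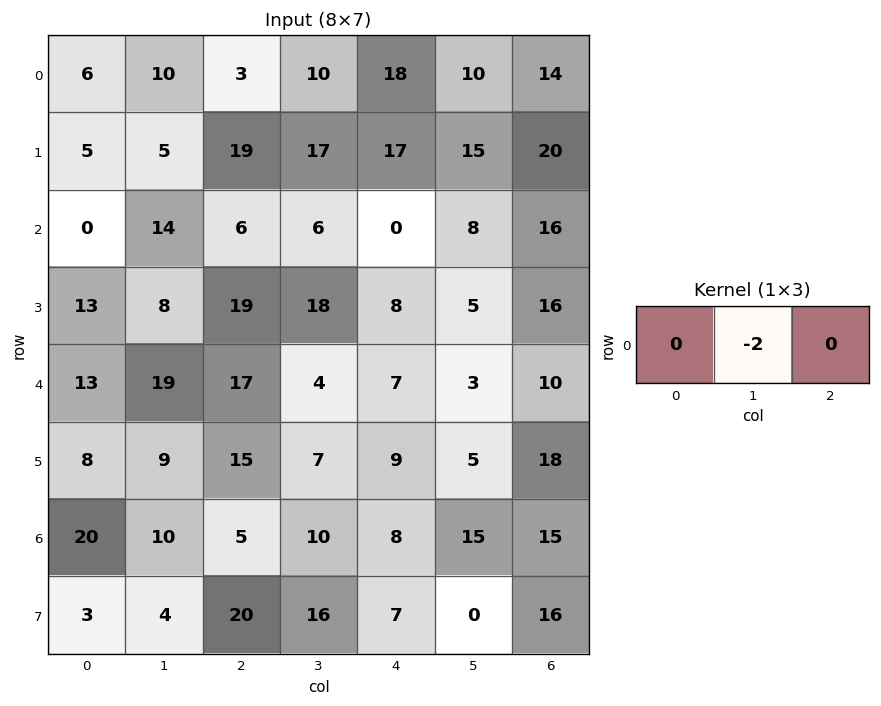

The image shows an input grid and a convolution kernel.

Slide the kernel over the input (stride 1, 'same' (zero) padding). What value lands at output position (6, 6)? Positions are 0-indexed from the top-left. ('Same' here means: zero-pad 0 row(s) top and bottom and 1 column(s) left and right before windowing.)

The receptive field on the zero-padded input at this output position is [15 15 0]. Elementwise product with the kernel and sum: 15·-2.

-30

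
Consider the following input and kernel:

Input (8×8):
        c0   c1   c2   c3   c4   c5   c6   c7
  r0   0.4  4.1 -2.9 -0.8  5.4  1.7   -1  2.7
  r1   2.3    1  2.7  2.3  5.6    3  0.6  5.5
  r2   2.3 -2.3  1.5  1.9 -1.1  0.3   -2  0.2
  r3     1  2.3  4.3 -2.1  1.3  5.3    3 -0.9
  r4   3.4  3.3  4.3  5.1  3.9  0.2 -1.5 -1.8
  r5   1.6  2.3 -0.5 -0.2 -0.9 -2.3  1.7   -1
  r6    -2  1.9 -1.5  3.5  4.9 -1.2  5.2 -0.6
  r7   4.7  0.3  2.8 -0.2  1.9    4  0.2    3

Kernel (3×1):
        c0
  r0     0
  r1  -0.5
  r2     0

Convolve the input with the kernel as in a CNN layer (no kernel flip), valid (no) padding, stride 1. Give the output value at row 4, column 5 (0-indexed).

The receptive field on the input at this output position is [0.2 / -2.3 / -1.2]. Elementwise product with the kernel and sum: -2.3·-0.5.

1.15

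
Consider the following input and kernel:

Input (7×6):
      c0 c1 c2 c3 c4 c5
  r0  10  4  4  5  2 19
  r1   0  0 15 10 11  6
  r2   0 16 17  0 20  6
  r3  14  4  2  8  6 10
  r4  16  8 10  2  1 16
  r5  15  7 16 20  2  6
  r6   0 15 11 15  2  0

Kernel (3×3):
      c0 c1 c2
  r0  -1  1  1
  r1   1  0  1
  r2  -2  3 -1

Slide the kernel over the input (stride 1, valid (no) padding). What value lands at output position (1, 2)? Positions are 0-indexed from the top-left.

The receptive field on the input at this output position is [15 10 11 / 17 0 20 / 2 8 6]. Elementwise product with the kernel and sum: 15·-1 + 10·1 + 11·1 + 17·1 + 20·1 + 2·-2 + 8·3 + 6·-1.

57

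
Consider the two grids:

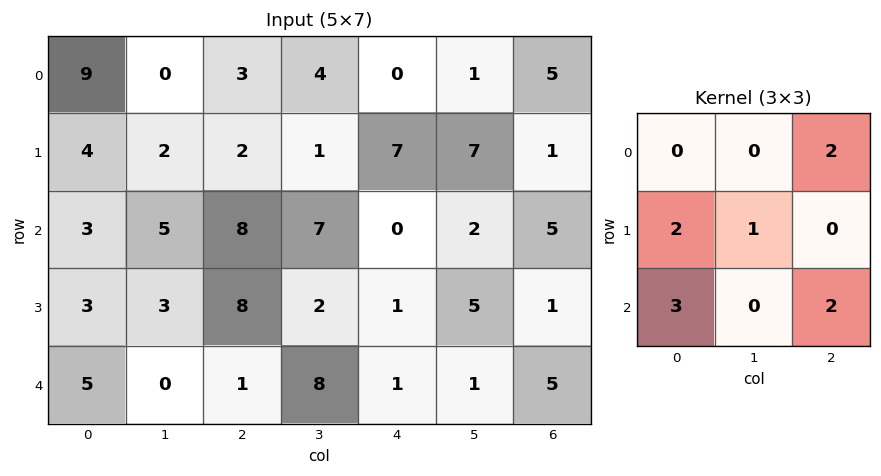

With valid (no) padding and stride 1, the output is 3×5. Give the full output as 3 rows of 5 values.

Output[0,0]: The receptive field on the input at this output position is [9 0 3 / 4 2 2 / 3 5 8]. Elementwise product with the kernel and sum: 3·2 + 4·2 + 2·1 + 3·3 + 8·2.
Output[0,1]: The receptive field on the input at this output position is [0 3 4 / 2 2 1 / 5 8 7]. Elementwise product with the kernel and sum: 4·2 + 2·2 + 2·1 + 5·3 + 7·2.

41 43 29 36 41
40 33 63 44 9
42 44 23 35 30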